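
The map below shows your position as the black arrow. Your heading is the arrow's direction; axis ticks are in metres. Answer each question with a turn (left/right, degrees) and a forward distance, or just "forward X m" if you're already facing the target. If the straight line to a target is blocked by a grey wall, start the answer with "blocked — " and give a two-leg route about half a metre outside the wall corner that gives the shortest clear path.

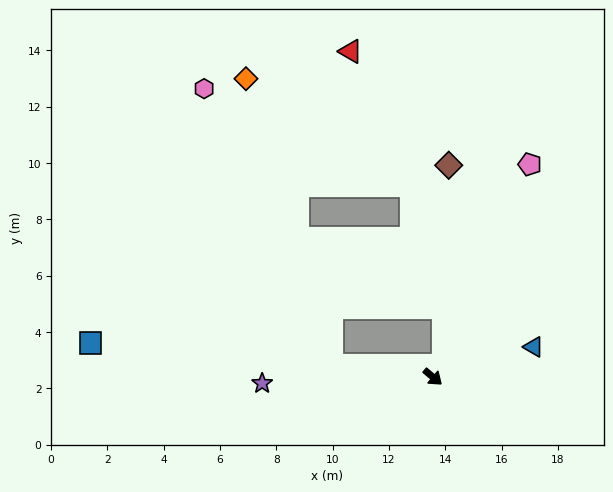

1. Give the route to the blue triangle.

turn left 57°, forward 3.7 m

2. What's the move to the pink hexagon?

blocked — turn right 146°, forward 3.6 m, then turn right 59°, forward 10.8 m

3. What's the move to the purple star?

turn right 138°, forward 6.1 m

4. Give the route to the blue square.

turn right 146°, forward 12.2 m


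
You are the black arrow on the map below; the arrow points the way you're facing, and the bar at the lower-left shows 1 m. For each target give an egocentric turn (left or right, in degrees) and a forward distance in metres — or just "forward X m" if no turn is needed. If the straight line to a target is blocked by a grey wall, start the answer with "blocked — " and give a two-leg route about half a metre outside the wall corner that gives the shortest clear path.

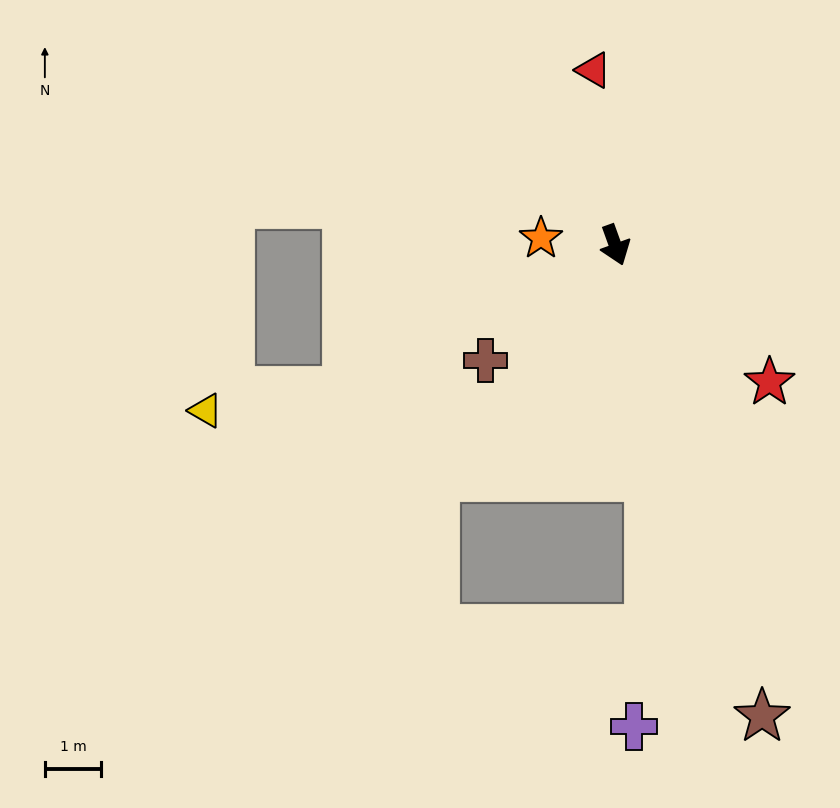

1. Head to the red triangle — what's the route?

turn left 167°, forward 3.1 m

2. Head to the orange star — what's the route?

turn right 115°, forward 1.3 m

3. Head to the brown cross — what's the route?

turn right 68°, forward 3.1 m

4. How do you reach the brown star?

turn right 3°, forward 8.8 m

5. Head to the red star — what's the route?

turn left 29°, forward 3.7 m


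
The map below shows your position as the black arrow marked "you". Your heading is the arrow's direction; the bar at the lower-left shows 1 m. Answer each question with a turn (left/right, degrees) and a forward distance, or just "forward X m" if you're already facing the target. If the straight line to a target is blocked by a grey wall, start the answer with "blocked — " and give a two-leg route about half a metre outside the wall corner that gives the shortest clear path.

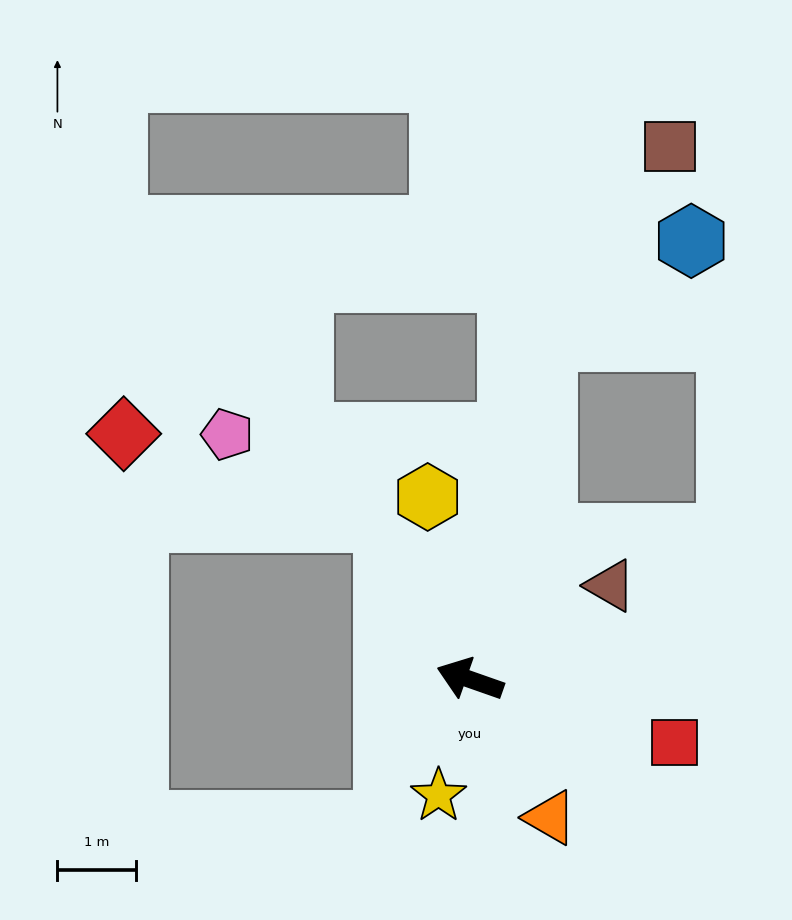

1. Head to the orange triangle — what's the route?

turn left 139°, forward 2.0 m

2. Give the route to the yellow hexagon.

turn right 58°, forward 2.4 m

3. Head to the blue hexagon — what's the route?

blocked — turn right 83°, forward 4.5 m, then turn right 44°, forward 2.3 m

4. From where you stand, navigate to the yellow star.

turn left 94°, forward 1.5 m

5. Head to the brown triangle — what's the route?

turn right 127°, forward 2.2 m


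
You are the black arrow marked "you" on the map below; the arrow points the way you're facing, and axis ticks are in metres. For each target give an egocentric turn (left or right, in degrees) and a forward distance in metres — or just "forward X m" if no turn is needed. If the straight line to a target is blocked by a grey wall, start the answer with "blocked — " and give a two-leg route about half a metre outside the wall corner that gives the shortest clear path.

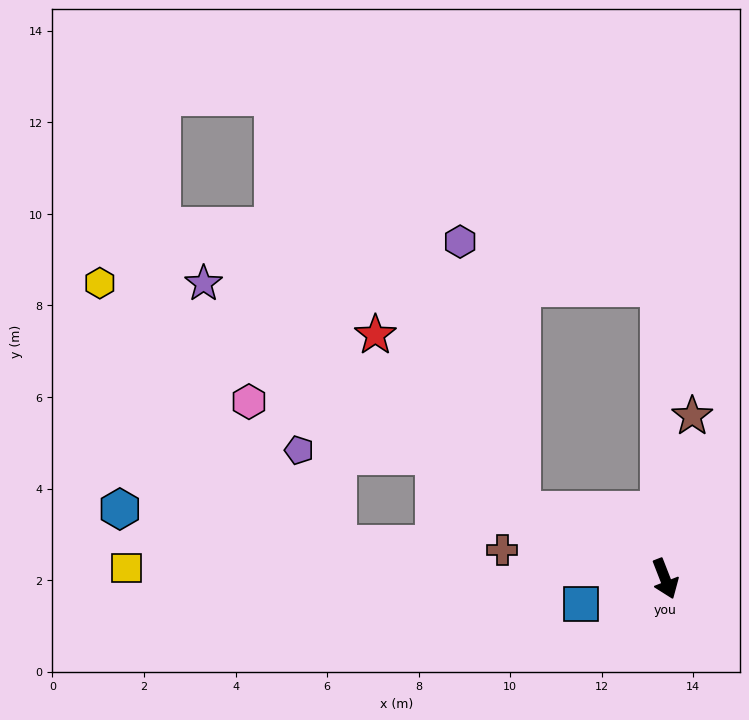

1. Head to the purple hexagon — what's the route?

blocked — turn right 137°, forward 3.5 m, then turn right 51°, forward 6.0 m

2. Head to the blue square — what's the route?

turn right 94°, forward 1.9 m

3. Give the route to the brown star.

turn left 149°, forward 3.6 m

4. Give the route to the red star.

blocked — turn right 137°, forward 3.5 m, then turn right 25°, forward 5.0 m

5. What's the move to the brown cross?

turn right 121°, forward 3.6 m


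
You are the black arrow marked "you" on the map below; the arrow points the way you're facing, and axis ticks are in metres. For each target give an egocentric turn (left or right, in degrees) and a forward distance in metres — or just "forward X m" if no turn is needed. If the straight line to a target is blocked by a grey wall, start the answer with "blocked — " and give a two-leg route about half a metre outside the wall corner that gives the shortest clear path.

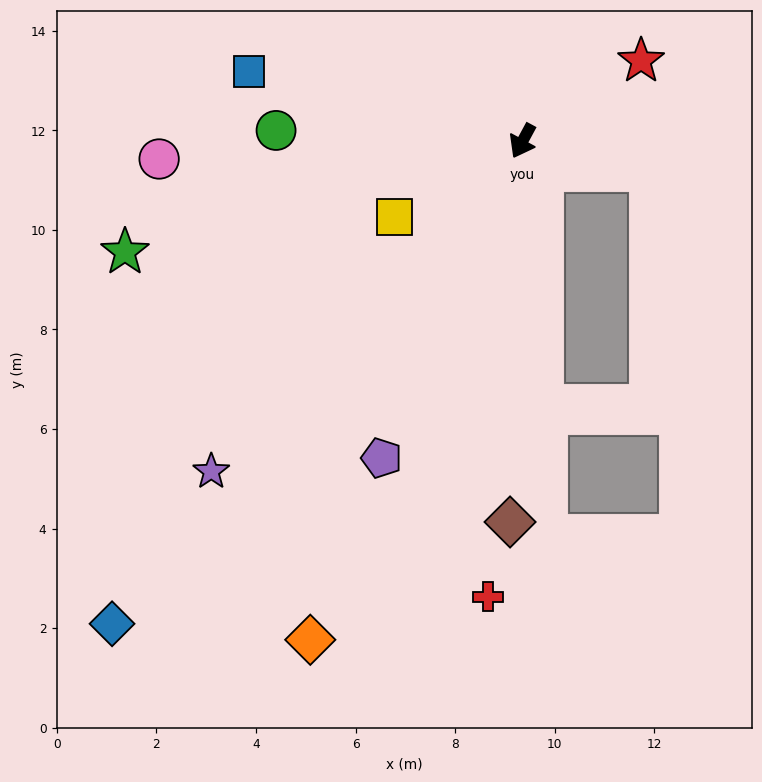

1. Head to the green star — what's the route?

turn right 46°, forward 8.3 m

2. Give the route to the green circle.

turn right 64°, forward 5.0 m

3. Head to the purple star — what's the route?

turn right 15°, forward 9.1 m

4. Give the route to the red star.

turn left 152°, forward 2.9 m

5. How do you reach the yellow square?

turn right 31°, forward 3.0 m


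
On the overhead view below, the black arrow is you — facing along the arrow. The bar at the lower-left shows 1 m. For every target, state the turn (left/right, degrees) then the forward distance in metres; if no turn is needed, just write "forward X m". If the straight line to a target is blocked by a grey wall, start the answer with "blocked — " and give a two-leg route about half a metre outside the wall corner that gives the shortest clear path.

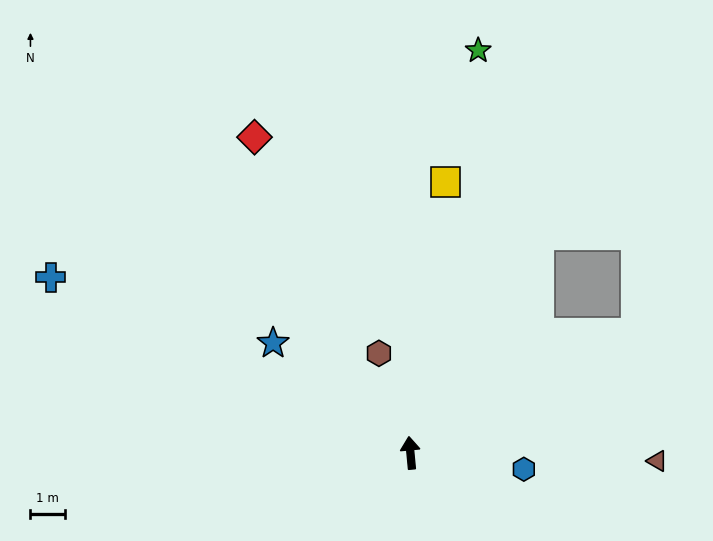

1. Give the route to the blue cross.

turn left 59°, forward 11.5 m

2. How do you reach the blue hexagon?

turn right 104°, forward 3.3 m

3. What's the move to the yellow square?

turn right 13°, forward 7.8 m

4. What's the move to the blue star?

turn left 46°, forward 5.0 m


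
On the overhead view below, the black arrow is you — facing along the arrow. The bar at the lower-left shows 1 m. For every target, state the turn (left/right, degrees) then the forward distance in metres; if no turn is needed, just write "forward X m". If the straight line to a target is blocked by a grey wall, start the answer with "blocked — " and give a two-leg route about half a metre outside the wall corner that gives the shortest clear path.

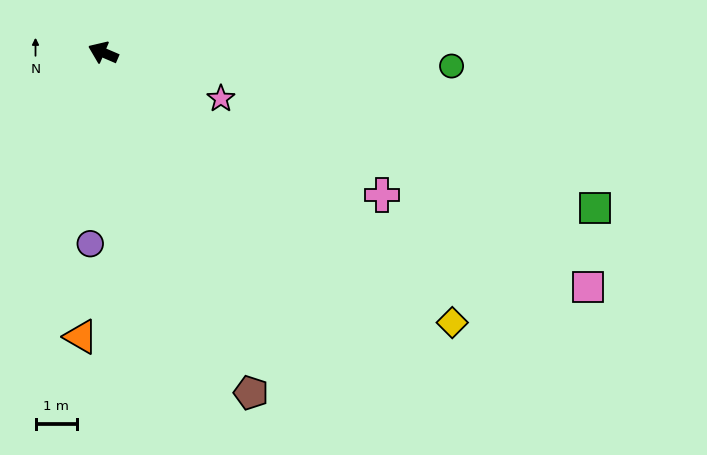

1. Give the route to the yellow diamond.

turn left 166°, forward 10.7 m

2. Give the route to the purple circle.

turn left 109°, forward 4.6 m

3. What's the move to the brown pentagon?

turn left 137°, forward 9.0 m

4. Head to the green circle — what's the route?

turn right 159°, forward 8.5 m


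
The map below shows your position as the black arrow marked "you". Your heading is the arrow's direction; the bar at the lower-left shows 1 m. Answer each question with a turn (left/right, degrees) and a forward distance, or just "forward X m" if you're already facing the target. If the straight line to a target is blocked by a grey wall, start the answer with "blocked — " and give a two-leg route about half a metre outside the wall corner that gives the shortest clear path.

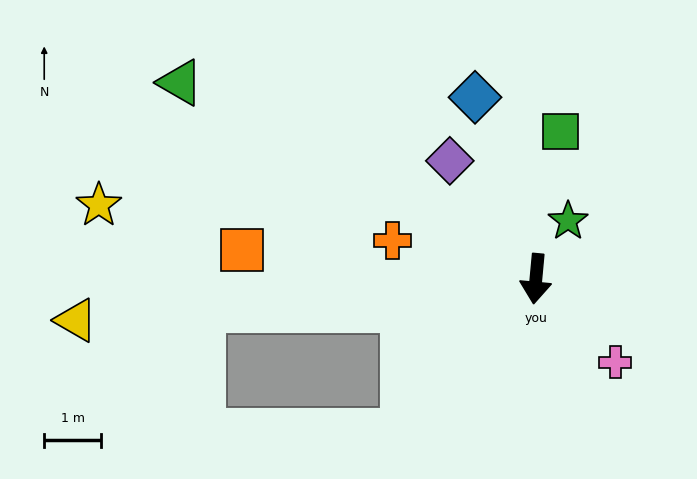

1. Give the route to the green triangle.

turn right 114°, forward 7.1 m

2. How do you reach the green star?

turn left 156°, forward 1.2 m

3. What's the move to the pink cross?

turn left 49°, forward 2.0 m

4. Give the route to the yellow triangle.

turn right 80°, forward 8.1 m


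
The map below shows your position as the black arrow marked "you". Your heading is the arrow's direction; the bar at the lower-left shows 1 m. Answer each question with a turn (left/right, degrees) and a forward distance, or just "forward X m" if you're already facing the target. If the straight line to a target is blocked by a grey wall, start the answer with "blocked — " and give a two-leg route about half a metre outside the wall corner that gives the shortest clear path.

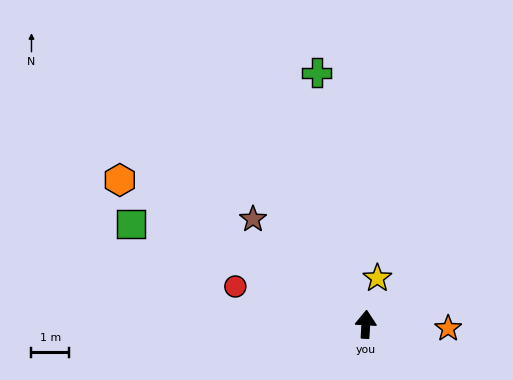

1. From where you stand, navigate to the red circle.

turn left 77°, forward 3.6 m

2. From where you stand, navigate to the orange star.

turn right 90°, forward 2.2 m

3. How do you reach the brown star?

turn left 50°, forward 4.1 m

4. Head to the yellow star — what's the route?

turn right 11°, forward 1.3 m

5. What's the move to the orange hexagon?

turn left 63°, forward 7.6 m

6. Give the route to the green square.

turn left 70°, forward 6.8 m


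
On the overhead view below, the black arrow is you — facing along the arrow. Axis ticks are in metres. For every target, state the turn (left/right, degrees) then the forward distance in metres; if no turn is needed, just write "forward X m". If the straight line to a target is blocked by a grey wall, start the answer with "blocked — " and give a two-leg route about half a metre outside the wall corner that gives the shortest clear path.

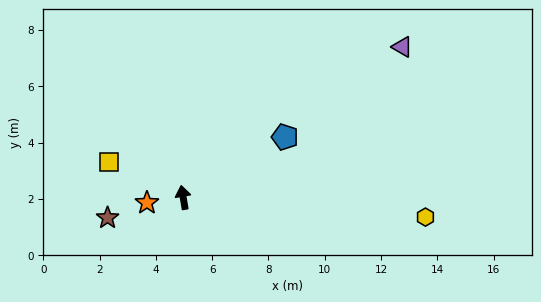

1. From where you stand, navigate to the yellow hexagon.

turn right 104°, forward 8.6 m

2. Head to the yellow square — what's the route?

turn left 55°, forward 2.9 m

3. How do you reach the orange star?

turn left 89°, forward 1.3 m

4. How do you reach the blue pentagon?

turn right 69°, forward 4.2 m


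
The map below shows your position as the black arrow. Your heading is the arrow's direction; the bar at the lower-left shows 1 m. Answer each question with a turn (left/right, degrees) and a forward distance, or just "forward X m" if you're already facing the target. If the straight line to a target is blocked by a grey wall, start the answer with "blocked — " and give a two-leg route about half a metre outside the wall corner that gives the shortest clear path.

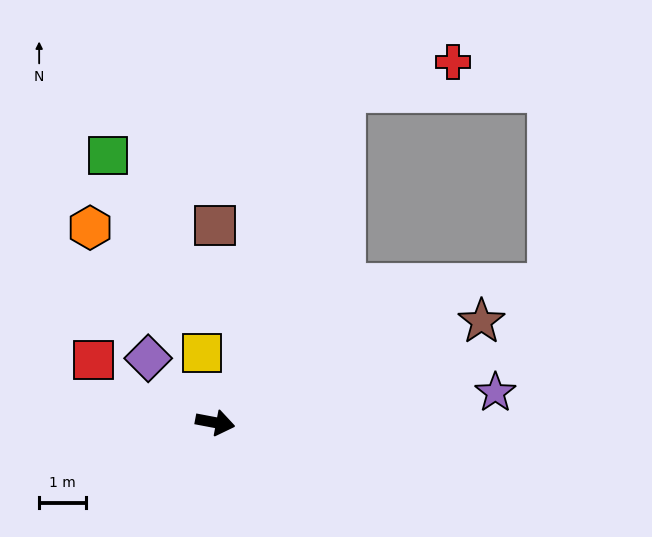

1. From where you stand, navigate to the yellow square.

turn left 111°, forward 1.5 m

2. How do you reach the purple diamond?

turn left 147°, forward 2.0 m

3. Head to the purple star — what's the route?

turn left 17°, forward 6.0 m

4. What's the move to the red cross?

blocked — turn left 79°, forward 7.6 m, then turn right 52°, forward 2.4 m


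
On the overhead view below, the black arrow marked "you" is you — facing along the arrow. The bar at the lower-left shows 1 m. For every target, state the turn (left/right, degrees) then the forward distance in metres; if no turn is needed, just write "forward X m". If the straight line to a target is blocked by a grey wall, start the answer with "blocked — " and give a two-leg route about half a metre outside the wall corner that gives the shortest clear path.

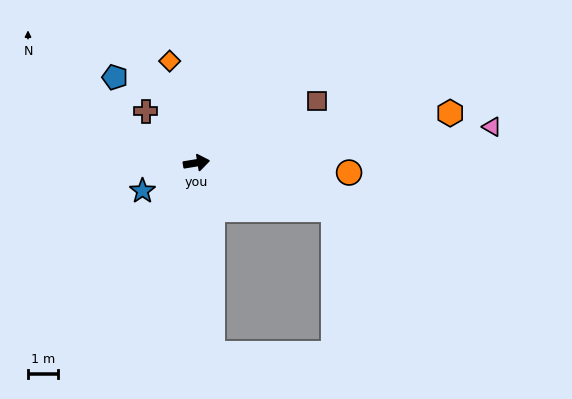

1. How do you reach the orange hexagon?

forward 8.7 m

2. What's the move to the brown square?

turn left 18°, forward 4.6 m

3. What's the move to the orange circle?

turn right 13°, forward 5.1 m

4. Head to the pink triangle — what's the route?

turn right 2°, forward 10.0 m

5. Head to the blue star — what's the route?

turn right 162°, forward 2.0 m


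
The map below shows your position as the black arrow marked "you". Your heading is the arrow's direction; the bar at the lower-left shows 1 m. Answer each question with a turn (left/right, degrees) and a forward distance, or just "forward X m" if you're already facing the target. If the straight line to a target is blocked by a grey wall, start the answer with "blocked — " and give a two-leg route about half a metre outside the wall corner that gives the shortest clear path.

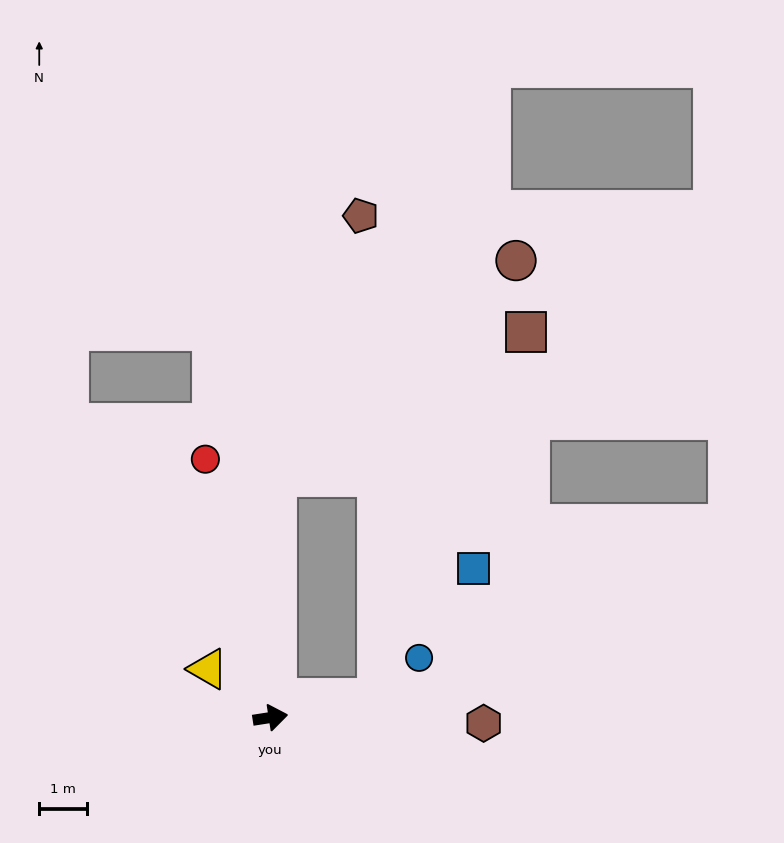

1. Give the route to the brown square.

blocked — forward 2.3 m, then turn left 59°, forward 8.3 m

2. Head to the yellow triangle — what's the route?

turn left 133°, forward 1.7 m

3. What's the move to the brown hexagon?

turn right 10°, forward 4.5 m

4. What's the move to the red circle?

turn left 95°, forward 5.6 m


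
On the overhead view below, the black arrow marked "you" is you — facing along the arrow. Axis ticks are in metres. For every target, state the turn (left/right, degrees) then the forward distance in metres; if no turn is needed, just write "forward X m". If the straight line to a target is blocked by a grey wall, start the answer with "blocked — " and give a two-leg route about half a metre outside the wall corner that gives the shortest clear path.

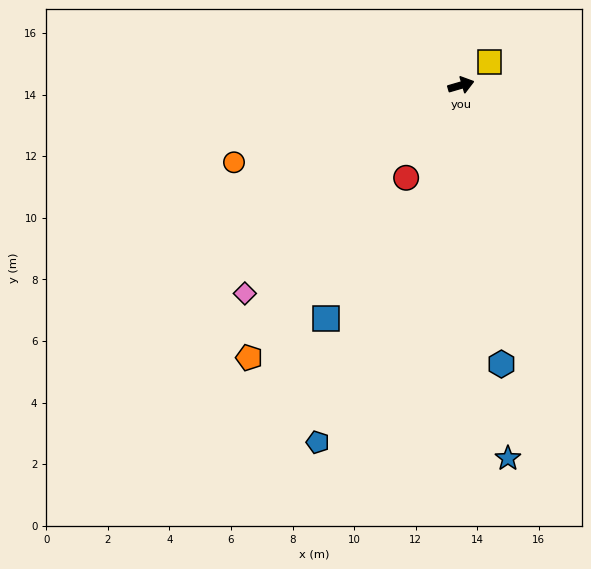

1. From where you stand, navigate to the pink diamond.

turn right 152°, forward 9.7 m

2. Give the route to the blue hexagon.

turn right 98°, forward 9.2 m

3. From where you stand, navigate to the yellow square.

turn left 23°, forward 1.2 m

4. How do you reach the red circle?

turn right 137°, forward 3.5 m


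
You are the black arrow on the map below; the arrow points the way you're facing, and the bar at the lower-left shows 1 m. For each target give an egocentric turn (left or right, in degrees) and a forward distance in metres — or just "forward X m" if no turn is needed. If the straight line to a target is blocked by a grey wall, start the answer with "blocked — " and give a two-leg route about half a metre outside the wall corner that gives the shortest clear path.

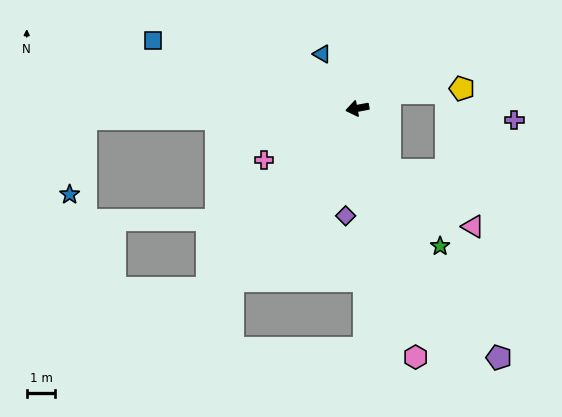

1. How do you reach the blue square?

turn right 29°, forward 7.5 m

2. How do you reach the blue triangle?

turn right 68°, forward 2.3 m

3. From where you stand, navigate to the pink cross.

turn left 18°, forward 3.7 m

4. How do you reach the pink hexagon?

turn left 93°, forward 8.9 m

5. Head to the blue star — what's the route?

blocked — turn right 9°, forward 9.5 m, then turn left 77°, forward 2.7 m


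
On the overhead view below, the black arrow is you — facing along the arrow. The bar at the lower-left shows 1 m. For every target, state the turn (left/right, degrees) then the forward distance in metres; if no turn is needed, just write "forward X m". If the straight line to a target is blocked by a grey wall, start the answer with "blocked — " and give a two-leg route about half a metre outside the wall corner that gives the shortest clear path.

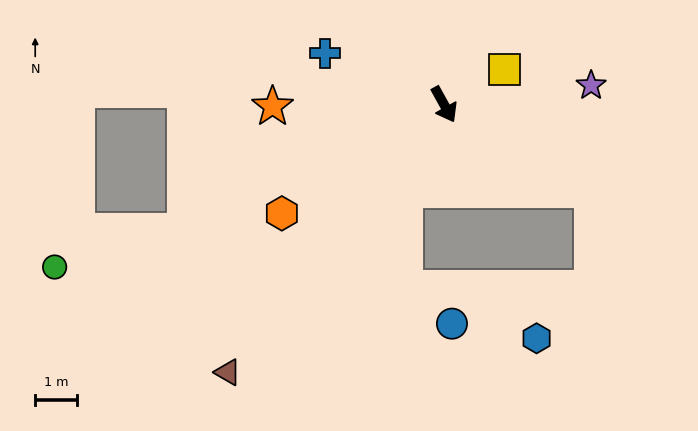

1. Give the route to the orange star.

turn right 118°, forward 4.1 m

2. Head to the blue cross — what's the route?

turn right 142°, forward 3.1 m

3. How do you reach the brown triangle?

turn right 68°, forward 8.3 m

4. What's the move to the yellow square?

turn left 91°, forward 1.7 m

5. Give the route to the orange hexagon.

turn right 85°, forward 4.7 m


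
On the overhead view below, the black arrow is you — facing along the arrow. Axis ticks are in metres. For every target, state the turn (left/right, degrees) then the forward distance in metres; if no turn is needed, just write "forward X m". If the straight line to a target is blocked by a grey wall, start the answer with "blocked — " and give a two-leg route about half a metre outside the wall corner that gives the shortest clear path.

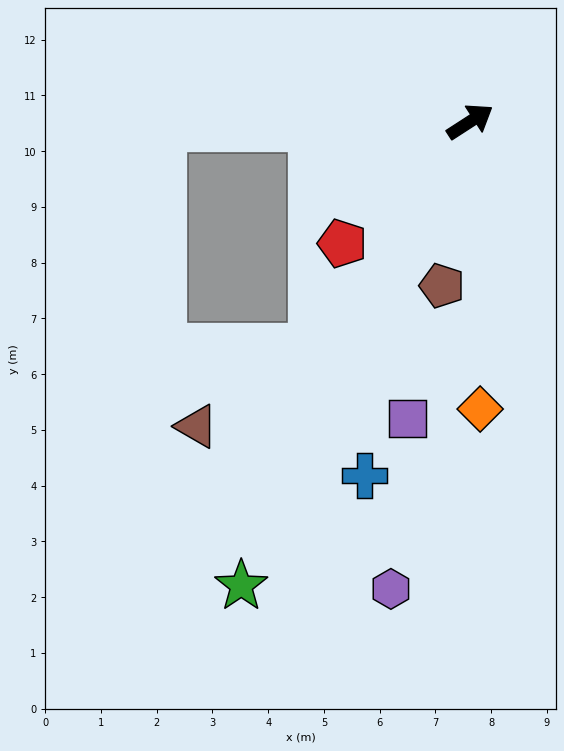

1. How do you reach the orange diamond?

turn right 121°, forward 5.2 m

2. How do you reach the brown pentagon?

turn right 133°, forward 3.0 m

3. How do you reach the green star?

turn right 149°, forward 9.3 m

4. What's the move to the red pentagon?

turn right 169°, forward 3.2 m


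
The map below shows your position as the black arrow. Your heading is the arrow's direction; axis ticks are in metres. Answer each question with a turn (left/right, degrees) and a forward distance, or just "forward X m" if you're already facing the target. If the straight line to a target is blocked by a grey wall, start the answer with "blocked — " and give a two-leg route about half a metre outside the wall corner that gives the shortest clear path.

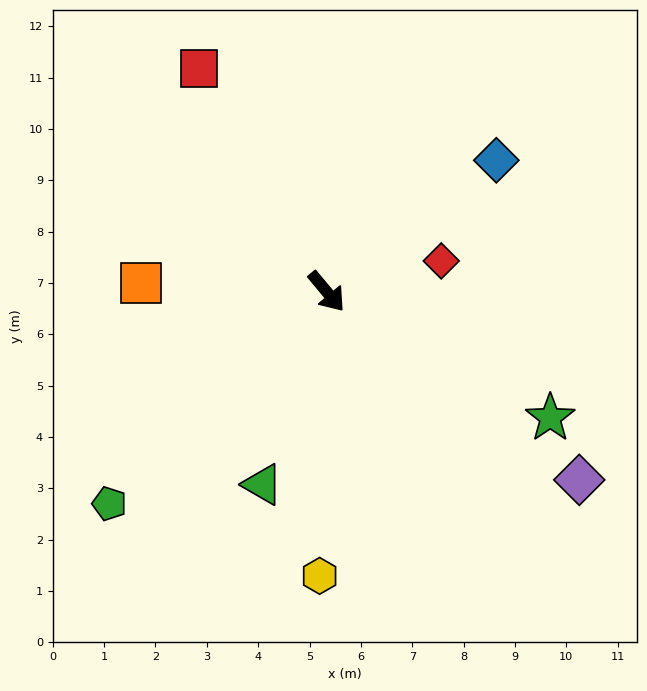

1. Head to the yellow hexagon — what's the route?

turn right 41°, forward 5.5 m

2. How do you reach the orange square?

turn right 132°, forward 3.6 m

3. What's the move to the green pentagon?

turn right 86°, forward 5.9 m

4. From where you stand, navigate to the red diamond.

turn left 65°, forward 2.3 m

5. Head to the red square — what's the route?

turn left 170°, forward 5.0 m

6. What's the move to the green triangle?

turn right 58°, forward 4.0 m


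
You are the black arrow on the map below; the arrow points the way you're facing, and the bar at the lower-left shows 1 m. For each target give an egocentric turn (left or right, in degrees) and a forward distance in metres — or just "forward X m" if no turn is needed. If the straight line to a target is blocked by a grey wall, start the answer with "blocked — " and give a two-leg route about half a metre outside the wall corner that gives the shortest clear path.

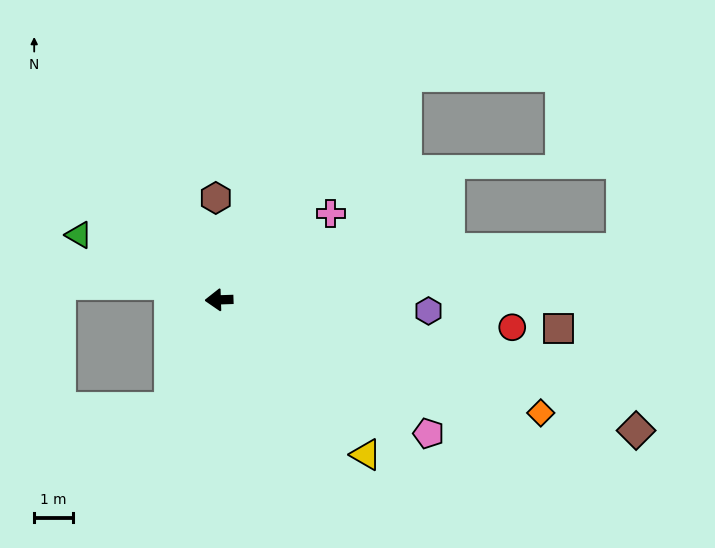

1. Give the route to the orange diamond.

turn left 159°, forward 8.8 m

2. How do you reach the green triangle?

turn right 27°, forward 4.0 m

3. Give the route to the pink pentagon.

turn left 146°, forward 6.4 m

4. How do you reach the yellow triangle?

turn left 132°, forward 5.5 m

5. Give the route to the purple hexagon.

turn left 175°, forward 5.4 m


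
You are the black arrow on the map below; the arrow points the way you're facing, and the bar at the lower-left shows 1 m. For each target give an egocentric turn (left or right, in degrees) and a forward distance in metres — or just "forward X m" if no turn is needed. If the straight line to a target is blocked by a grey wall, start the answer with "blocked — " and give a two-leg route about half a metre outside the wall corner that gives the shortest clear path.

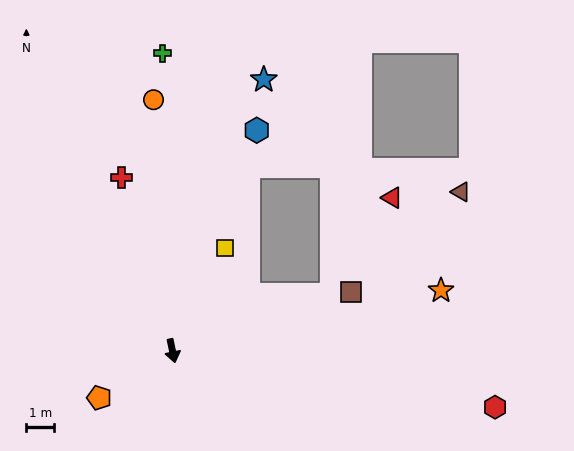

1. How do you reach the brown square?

turn left 96°, forward 6.7 m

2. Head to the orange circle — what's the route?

turn left 172°, forward 9.0 m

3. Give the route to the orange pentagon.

turn right 69°, forward 3.1 m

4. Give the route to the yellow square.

turn left 141°, forward 4.1 m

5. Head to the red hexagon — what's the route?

turn left 68°, forward 11.7 m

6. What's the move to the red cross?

turn right 175°, forward 6.5 m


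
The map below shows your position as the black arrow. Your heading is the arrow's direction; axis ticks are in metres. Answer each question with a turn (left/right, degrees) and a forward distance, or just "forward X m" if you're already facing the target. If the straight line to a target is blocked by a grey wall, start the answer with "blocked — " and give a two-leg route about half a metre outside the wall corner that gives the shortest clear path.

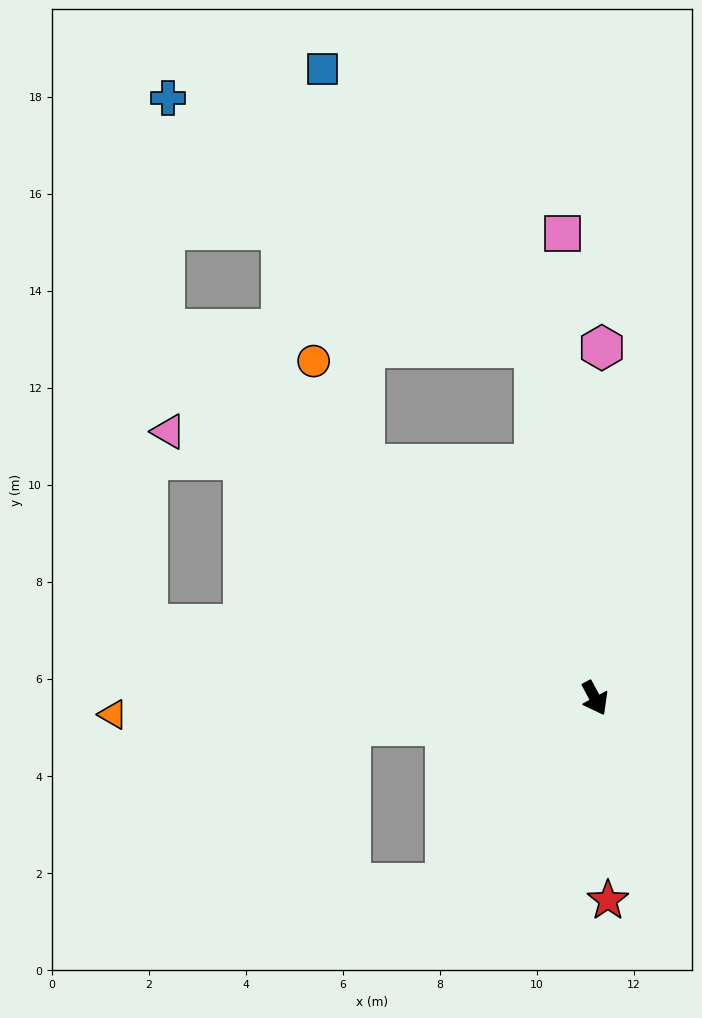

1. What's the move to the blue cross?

blocked — turn left 161°, forward 7.3 m, then turn left 47°, forward 9.1 m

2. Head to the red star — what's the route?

turn right 25°, forward 4.2 m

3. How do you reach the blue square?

blocked — turn left 161°, forward 7.3 m, then turn left 28°, forward 7.2 m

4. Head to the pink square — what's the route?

turn left 156°, forward 9.6 m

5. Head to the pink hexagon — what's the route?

turn left 151°, forward 7.2 m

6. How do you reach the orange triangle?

turn right 116°, forward 9.9 m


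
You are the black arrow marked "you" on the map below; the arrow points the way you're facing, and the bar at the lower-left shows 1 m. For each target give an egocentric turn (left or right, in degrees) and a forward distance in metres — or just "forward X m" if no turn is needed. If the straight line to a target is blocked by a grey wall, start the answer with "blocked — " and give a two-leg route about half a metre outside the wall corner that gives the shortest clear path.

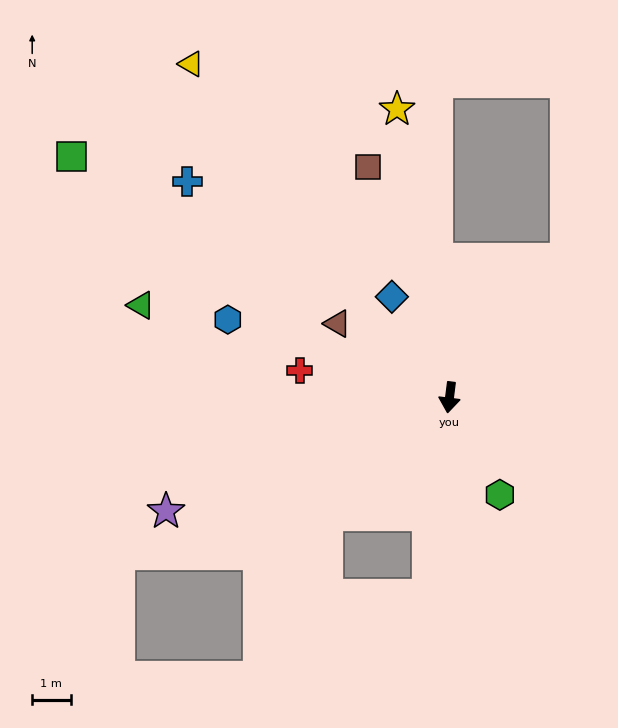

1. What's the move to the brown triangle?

turn right 116°, forward 3.5 m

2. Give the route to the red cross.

turn right 93°, forward 4.0 m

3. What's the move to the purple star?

turn right 61°, forward 7.9 m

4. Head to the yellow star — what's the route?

turn right 162°, forward 7.6 m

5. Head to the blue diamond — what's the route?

turn right 143°, forward 3.0 m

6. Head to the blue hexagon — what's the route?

turn right 102°, forward 6.1 m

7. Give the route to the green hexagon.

turn left 35°, forward 2.9 m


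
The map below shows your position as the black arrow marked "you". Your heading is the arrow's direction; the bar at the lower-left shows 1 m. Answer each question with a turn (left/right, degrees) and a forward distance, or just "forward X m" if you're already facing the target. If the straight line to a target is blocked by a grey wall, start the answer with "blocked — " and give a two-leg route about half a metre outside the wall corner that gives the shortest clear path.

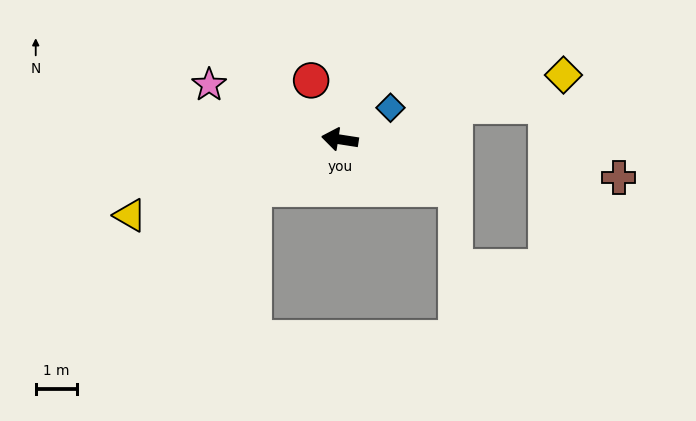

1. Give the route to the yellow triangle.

turn left 29°, forward 5.4 m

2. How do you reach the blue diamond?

turn right 139°, forward 1.4 m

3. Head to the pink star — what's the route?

turn right 14°, forward 3.4 m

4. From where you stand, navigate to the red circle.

turn right 55°, forward 1.6 m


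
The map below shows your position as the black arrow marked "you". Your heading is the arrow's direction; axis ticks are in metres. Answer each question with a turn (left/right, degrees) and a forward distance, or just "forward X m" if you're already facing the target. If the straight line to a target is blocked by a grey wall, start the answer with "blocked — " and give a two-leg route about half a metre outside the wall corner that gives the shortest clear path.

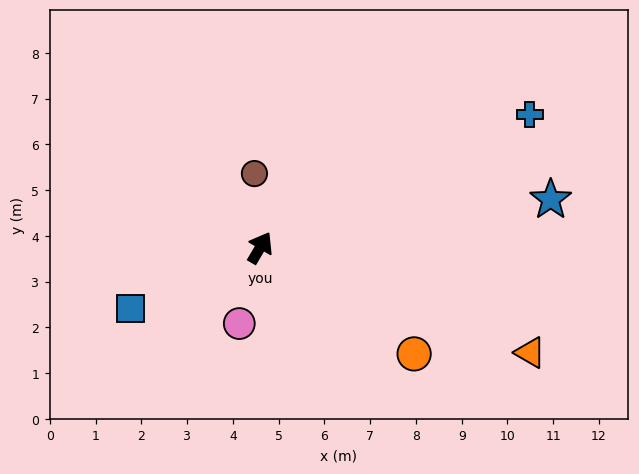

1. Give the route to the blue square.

turn left 146°, forward 3.1 m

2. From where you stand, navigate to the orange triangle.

turn right 81°, forward 6.3 m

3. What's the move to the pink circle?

turn right 165°, forward 1.7 m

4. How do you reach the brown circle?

turn left 35°, forward 1.6 m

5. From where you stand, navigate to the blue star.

turn right 50°, forward 6.4 m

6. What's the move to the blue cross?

turn right 33°, forward 6.6 m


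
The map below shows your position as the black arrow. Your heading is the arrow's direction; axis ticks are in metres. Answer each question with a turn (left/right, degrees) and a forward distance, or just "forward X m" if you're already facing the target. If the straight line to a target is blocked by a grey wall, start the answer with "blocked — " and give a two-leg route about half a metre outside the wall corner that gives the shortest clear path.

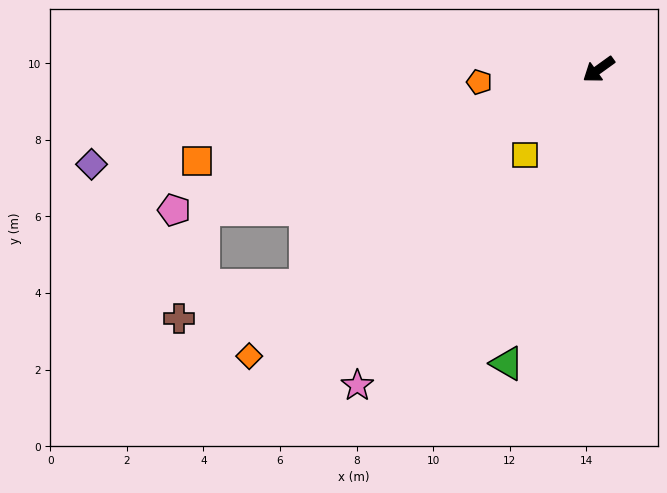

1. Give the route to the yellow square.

turn left 14°, forward 3.0 m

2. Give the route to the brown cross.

blocked — forward 9.5 m, then turn right 21°, forward 3.4 m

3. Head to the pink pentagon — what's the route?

turn right 17°, forward 11.7 m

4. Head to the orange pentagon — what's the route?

turn right 30°, forward 3.1 m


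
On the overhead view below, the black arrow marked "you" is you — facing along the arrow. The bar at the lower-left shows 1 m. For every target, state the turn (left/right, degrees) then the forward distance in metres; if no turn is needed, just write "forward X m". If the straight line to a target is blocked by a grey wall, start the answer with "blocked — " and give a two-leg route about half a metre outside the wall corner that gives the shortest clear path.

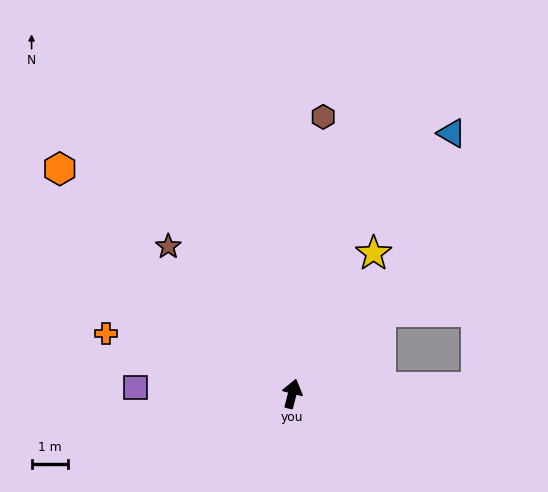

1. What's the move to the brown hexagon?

turn left 8°, forward 7.7 m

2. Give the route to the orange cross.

turn left 86°, forward 5.4 m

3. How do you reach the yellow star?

turn right 16°, forward 4.5 m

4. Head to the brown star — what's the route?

turn left 54°, forward 5.3 m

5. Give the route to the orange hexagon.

turn left 60°, forward 8.9 m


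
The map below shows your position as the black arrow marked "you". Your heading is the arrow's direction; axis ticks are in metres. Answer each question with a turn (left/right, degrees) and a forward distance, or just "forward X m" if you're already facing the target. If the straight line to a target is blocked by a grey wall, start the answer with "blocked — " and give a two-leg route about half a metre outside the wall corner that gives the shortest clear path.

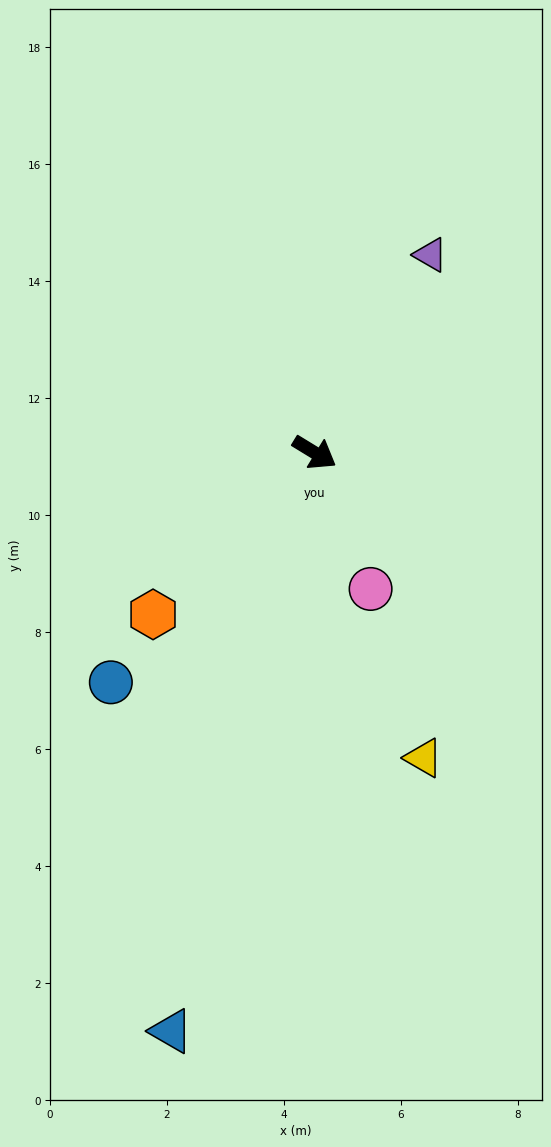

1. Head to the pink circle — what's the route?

turn right 36°, forward 2.5 m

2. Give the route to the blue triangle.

turn right 72°, forward 10.2 m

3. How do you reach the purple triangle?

turn left 91°, forward 3.9 m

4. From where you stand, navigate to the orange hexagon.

turn right 104°, forward 3.9 m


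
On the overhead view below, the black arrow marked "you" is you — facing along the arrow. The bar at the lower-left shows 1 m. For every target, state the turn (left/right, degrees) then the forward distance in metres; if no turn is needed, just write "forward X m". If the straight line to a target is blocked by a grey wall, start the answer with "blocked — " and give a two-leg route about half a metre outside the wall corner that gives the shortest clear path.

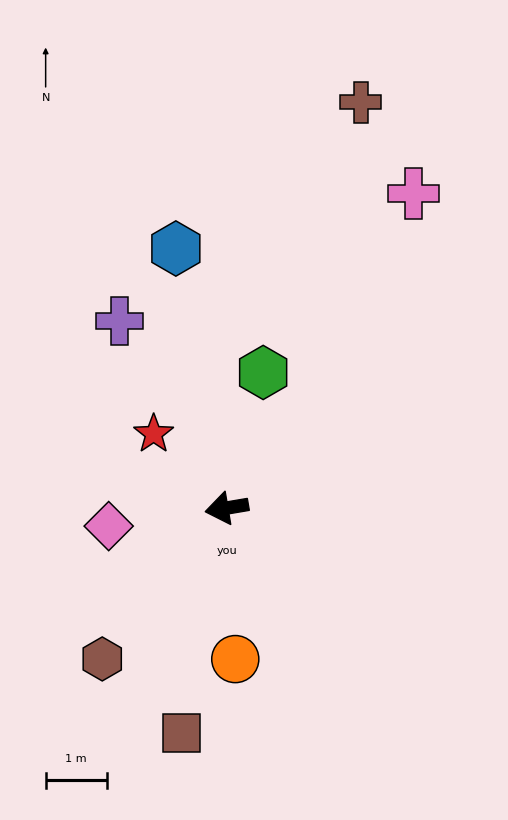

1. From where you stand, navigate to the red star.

turn right 55°, forward 1.7 m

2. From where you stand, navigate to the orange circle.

turn left 84°, forward 2.5 m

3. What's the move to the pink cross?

turn right 130°, forward 6.0 m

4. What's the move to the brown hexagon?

turn left 41°, forward 3.2 m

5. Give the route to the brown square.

turn left 69°, forward 3.8 m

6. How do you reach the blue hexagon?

turn right 89°, forward 4.3 m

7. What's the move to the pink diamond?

forward 2.0 m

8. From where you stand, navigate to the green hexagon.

turn right 115°, forward 2.3 m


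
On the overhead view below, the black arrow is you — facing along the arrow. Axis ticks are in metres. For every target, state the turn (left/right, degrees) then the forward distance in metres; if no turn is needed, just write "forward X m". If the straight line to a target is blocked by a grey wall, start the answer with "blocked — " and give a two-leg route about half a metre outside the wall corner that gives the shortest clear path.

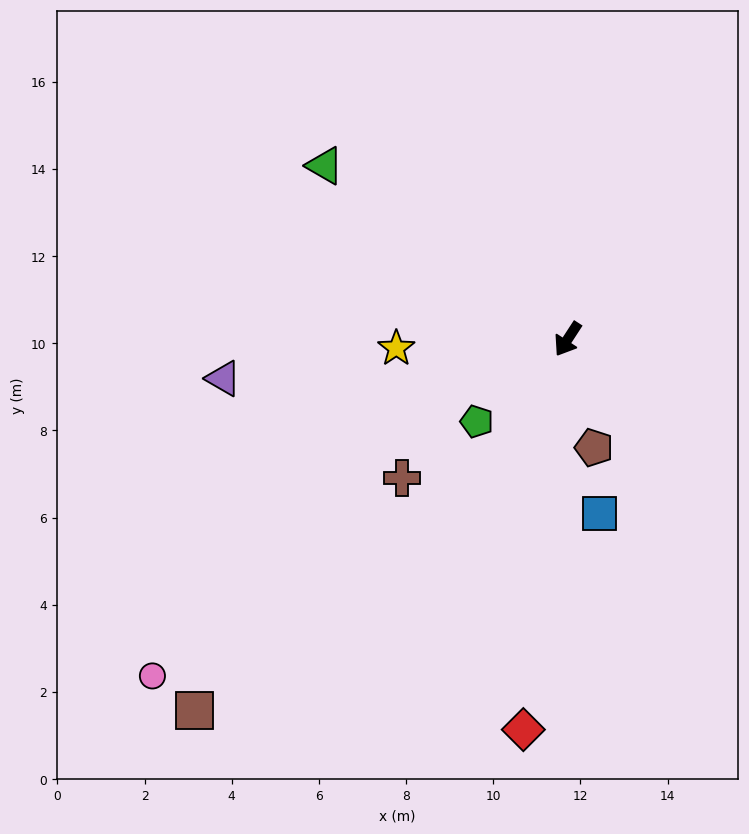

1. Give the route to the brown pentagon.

turn left 47°, forward 2.6 m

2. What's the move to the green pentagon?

turn right 15°, forward 2.8 m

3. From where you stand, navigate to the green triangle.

turn right 92°, forward 6.8 m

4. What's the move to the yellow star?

turn right 54°, forward 3.9 m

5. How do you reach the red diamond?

turn left 27°, forward 9.0 m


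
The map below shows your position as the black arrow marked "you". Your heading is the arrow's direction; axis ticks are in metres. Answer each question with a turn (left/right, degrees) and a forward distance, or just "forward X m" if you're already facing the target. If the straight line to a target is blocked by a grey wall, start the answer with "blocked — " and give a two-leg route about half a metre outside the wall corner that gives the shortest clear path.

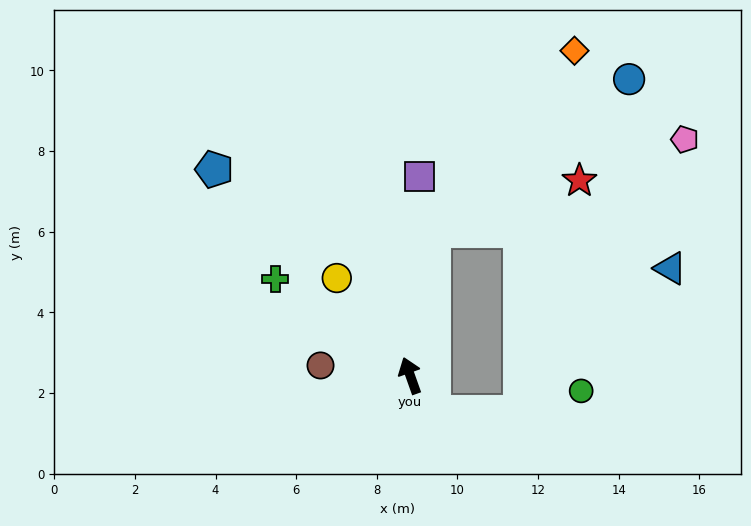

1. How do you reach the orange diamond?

blocked — turn right 29°, forward 3.6 m, then turn right 29°, forward 5.7 m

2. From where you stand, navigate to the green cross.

turn left 35°, forward 4.1 m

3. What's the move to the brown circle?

turn left 64°, forward 2.2 m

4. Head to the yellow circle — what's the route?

turn left 17°, forward 3.0 m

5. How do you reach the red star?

blocked — turn right 29°, forward 3.6 m, then turn right 61°, forward 3.8 m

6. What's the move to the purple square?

turn right 22°, forward 4.9 m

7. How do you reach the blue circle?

blocked — turn right 29°, forward 3.6 m, then turn right 43°, forward 6.1 m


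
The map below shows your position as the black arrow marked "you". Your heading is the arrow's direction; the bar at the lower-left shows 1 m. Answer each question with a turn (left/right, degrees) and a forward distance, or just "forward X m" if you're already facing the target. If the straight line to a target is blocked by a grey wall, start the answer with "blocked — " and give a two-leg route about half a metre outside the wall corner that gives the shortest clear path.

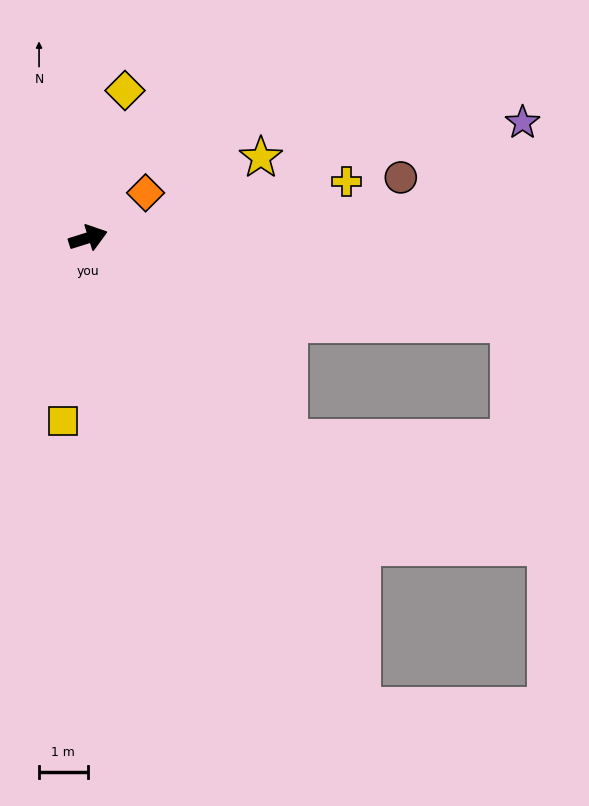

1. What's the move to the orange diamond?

turn left 21°, forward 1.5 m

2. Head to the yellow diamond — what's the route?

turn left 59°, forward 3.1 m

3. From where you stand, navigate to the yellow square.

turn right 115°, forward 3.8 m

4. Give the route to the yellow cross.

turn right 5°, forward 5.5 m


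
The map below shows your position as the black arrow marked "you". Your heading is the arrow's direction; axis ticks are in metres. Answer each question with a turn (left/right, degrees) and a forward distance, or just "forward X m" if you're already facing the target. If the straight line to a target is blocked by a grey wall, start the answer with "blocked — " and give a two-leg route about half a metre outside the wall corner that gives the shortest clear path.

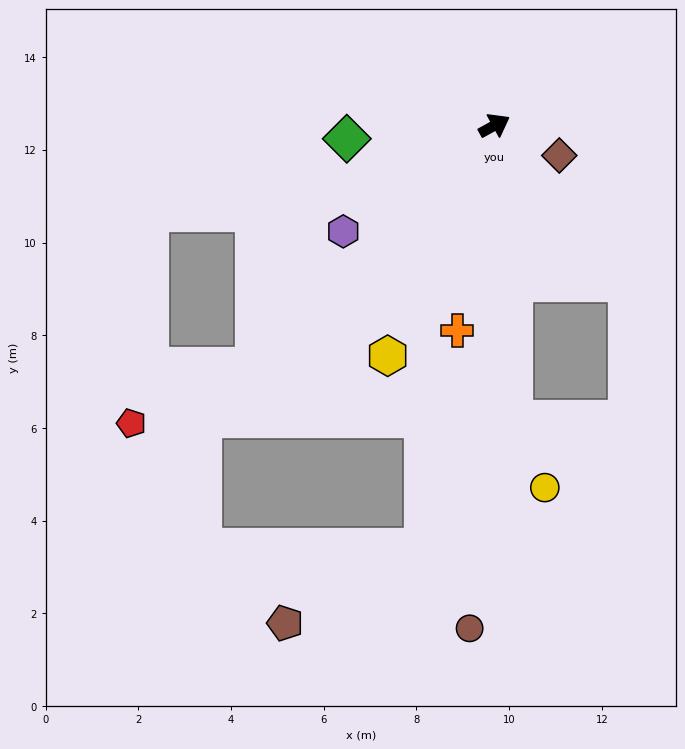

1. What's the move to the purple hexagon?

turn right 174°, forward 4.0 m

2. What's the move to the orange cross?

turn right 129°, forward 4.5 m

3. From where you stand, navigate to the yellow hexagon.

turn right 144°, forward 5.5 m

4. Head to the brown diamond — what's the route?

turn right 54°, forward 1.5 m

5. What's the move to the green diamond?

turn left 156°, forward 3.2 m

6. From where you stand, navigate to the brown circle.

turn right 122°, forward 10.9 m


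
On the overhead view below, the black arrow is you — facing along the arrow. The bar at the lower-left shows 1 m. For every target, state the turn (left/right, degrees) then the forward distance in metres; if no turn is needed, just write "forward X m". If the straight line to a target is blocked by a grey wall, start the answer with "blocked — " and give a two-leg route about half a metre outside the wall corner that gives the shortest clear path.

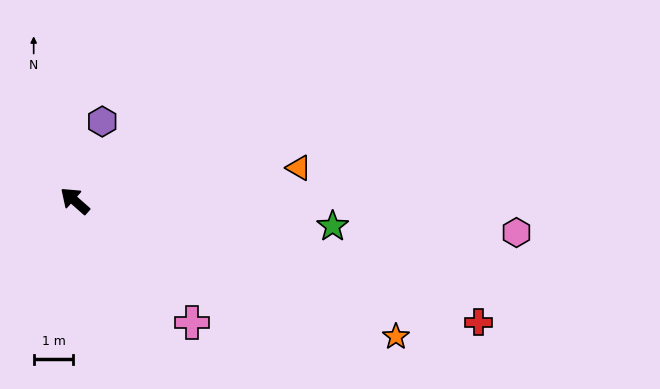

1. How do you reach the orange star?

turn right 162°, forward 8.8 m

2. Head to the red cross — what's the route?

turn right 155°, forward 10.7 m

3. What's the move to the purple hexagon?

turn right 68°, forward 2.1 m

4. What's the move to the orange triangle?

turn right 130°, forward 5.7 m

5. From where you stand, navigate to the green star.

turn right 144°, forward 6.6 m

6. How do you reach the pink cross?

turn left 175°, forward 4.3 m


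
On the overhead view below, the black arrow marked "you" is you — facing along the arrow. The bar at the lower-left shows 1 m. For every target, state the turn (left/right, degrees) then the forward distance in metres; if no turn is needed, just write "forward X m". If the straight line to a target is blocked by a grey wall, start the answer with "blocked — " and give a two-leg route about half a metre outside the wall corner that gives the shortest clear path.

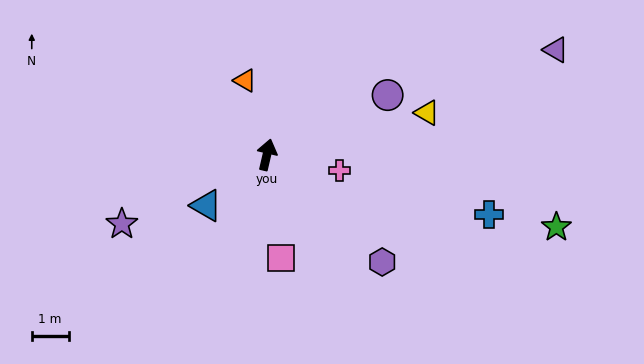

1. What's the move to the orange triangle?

turn left 30°, forward 2.1 m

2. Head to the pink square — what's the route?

turn right 159°, forward 2.8 m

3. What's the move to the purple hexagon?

turn right 120°, forward 4.3 m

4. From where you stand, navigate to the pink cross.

turn right 89°, forward 2.0 m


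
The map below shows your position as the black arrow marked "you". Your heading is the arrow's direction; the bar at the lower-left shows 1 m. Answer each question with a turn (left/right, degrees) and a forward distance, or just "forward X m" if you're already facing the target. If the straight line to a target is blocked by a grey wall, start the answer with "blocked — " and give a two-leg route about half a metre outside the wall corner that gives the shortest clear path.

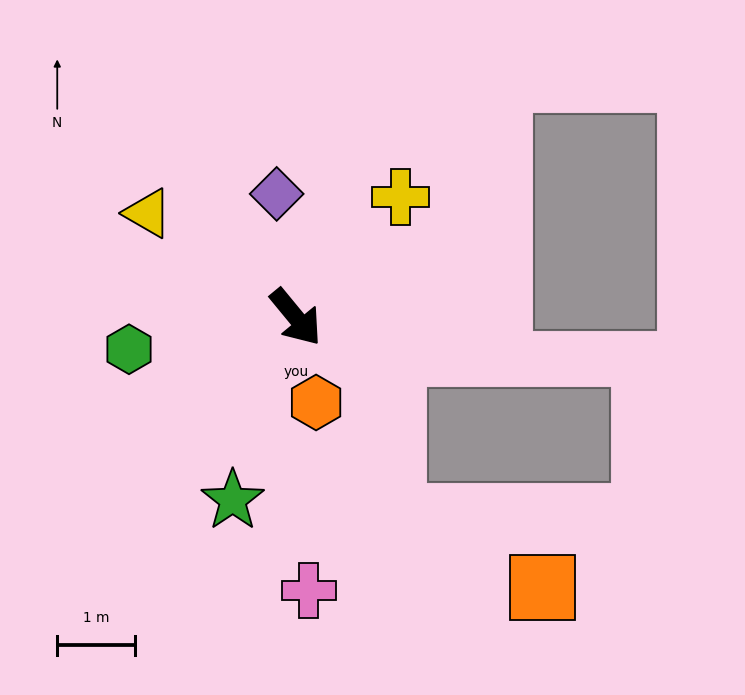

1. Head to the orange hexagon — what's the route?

turn right 26°, forward 1.1 m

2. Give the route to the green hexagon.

turn right 119°, forward 2.2 m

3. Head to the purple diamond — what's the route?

turn left 149°, forward 1.6 m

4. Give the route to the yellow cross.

turn left 99°, forward 2.1 m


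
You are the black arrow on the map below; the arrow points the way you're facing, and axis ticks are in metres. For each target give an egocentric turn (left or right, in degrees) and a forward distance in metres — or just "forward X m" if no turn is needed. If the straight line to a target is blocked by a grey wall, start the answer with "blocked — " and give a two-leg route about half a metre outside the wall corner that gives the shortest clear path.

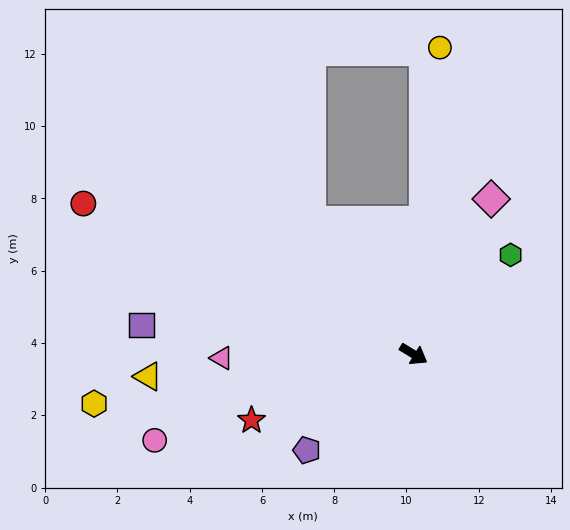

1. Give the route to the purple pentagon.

turn right 107°, forward 4.0 m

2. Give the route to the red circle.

turn right 173°, forward 10.0 m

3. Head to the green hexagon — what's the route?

turn left 77°, forward 3.8 m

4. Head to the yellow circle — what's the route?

turn left 116°, forward 8.5 m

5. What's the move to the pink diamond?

turn left 95°, forward 4.8 m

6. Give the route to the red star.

turn right 127°, forward 4.8 m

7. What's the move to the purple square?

turn right 155°, forward 7.6 m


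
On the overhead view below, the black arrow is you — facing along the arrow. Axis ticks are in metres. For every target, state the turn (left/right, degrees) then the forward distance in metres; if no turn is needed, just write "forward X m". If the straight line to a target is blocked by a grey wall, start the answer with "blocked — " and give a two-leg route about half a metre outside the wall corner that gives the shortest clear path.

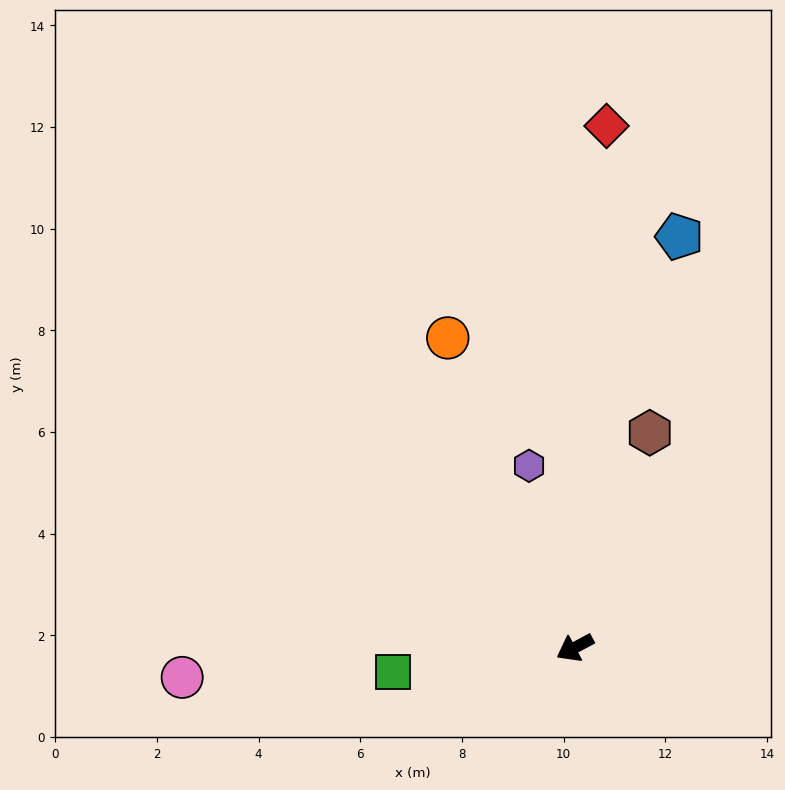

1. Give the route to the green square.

turn right 21°, forward 3.6 m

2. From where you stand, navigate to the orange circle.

turn right 96°, forward 6.6 m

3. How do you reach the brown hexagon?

turn right 137°, forward 4.5 m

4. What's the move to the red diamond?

turn right 122°, forward 10.3 m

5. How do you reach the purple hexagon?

turn right 104°, forward 3.7 m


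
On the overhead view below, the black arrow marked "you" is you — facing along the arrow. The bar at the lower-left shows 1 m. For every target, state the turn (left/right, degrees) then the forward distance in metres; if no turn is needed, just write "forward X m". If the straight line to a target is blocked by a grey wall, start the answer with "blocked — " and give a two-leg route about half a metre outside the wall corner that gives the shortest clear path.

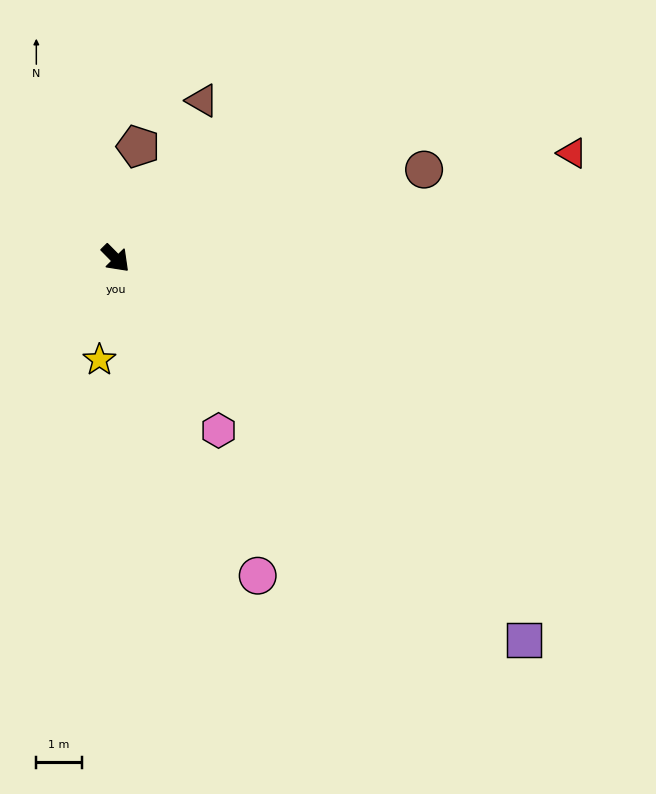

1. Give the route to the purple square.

turn left 2°, forward 12.2 m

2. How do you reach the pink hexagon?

turn right 14°, forward 4.4 m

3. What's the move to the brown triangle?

turn left 107°, forward 3.9 m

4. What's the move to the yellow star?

turn right 54°, forward 2.3 m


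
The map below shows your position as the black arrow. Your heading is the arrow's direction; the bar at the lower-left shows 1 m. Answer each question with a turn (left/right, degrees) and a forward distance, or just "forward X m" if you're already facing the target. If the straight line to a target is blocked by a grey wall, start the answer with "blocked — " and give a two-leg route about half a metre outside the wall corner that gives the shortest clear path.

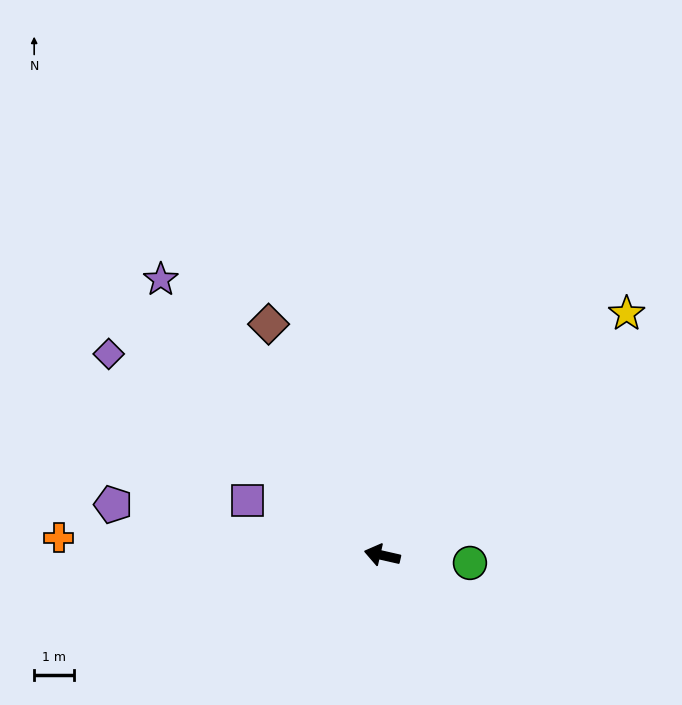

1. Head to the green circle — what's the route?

turn right 172°, forward 2.2 m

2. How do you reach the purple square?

turn right 9°, forward 3.6 m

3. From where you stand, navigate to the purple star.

turn right 38°, forward 8.8 m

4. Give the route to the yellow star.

turn right 122°, forward 8.5 m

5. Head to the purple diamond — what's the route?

turn right 24°, forward 8.4 m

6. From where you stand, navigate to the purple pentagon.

turn left 2°, forward 6.8 m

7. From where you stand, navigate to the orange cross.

turn left 10°, forward 8.0 m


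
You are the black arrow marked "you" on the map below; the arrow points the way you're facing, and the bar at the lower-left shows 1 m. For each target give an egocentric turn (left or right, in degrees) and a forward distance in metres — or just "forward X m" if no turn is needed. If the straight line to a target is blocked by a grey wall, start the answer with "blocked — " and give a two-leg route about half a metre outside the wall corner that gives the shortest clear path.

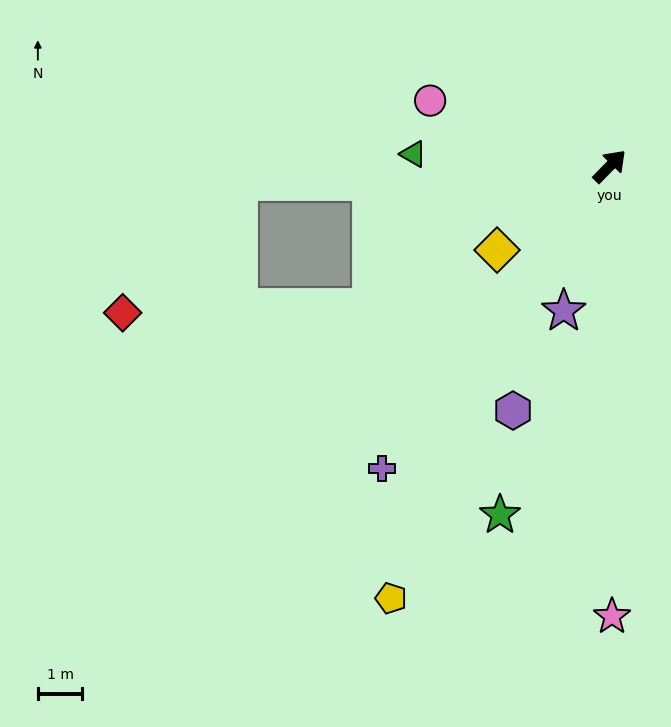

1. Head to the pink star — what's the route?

turn right 135°, forward 10.1 m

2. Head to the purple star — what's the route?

turn right 153°, forward 3.4 m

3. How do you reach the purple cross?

turn right 173°, forward 8.5 m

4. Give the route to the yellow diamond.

turn left 171°, forward 3.2 m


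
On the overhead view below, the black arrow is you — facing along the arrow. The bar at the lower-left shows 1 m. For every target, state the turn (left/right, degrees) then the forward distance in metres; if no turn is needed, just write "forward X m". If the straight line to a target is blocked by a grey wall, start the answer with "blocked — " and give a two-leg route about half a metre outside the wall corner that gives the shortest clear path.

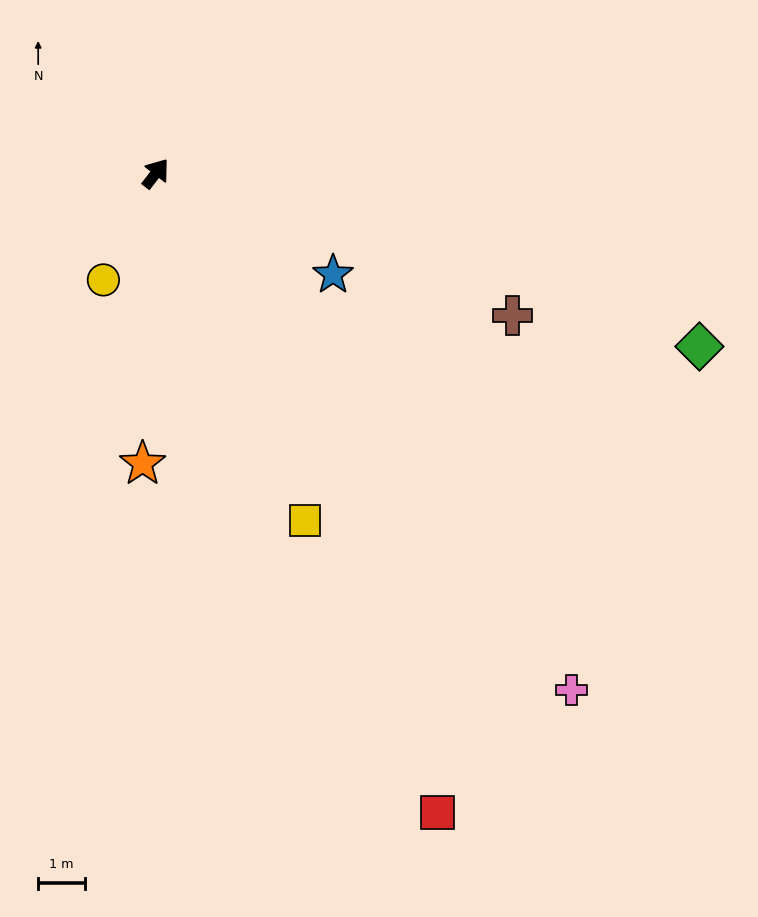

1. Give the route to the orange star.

turn right 145°, forward 6.2 m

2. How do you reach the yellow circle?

turn right 168°, forward 2.5 m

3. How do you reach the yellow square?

turn right 119°, forward 8.1 m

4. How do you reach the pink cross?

turn right 103°, forward 14.2 m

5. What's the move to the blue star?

turn right 82°, forward 4.4 m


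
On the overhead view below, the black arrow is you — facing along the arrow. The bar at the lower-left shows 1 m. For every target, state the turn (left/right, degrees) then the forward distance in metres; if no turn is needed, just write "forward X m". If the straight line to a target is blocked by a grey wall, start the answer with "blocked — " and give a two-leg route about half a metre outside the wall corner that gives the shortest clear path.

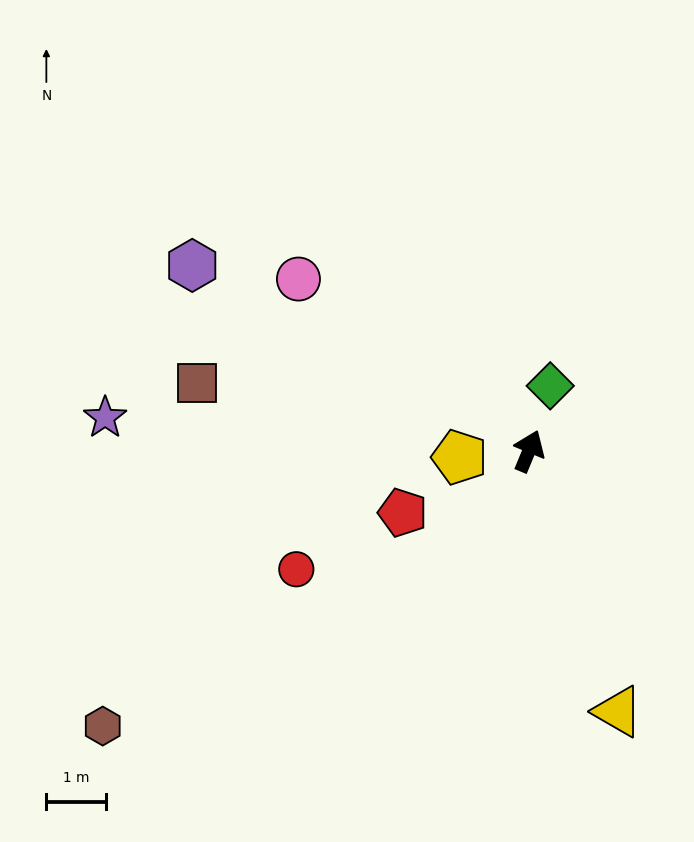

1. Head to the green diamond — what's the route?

turn left 4°, forward 1.2 m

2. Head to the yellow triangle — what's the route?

turn right 139°, forward 4.7 m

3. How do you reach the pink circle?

turn left 76°, forward 4.9 m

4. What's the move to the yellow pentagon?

turn left 118°, forward 1.2 m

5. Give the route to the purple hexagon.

turn left 84°, forward 6.5 m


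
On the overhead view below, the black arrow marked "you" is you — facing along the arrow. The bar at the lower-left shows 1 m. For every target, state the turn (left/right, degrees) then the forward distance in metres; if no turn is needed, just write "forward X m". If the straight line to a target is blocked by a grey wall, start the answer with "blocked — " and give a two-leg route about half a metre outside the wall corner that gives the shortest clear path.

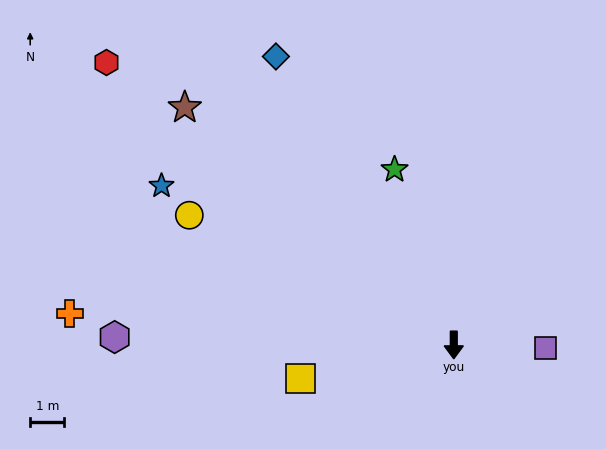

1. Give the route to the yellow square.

turn right 78°, forward 4.6 m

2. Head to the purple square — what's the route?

turn left 88°, forward 2.7 m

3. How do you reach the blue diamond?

turn right 148°, forward 9.9 m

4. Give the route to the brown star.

turn right 131°, forward 10.5 m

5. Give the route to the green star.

turn right 161°, forward 5.4 m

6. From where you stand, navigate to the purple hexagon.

turn right 91°, forward 9.9 m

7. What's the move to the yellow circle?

turn right 116°, forward 8.6 m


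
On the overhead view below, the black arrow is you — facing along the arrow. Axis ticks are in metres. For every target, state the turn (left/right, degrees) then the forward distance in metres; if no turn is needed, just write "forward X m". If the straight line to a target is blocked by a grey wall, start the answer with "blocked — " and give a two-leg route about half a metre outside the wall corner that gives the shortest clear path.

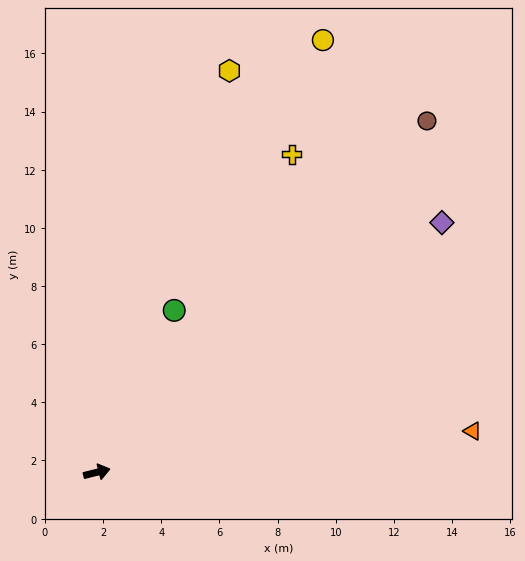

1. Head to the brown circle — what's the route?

turn left 33°, forward 16.6 m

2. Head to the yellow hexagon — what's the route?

turn left 58°, forward 14.5 m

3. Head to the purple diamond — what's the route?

turn left 22°, forward 14.6 m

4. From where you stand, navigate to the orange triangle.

turn right 8°, forward 13.0 m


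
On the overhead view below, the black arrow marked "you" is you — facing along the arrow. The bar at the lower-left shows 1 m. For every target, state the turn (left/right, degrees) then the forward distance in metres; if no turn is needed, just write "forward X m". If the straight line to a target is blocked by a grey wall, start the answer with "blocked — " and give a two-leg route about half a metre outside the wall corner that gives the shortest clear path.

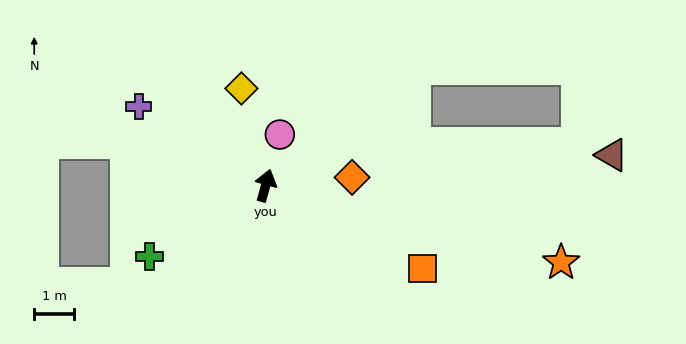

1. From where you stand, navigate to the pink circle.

forward 1.3 m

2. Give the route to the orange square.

turn right 103°, forward 4.4 m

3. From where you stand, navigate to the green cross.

turn left 137°, forward 3.4 m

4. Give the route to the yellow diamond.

turn left 29°, forward 2.5 m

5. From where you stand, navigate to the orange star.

turn right 89°, forward 7.6 m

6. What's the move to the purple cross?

turn left 74°, forward 3.7 m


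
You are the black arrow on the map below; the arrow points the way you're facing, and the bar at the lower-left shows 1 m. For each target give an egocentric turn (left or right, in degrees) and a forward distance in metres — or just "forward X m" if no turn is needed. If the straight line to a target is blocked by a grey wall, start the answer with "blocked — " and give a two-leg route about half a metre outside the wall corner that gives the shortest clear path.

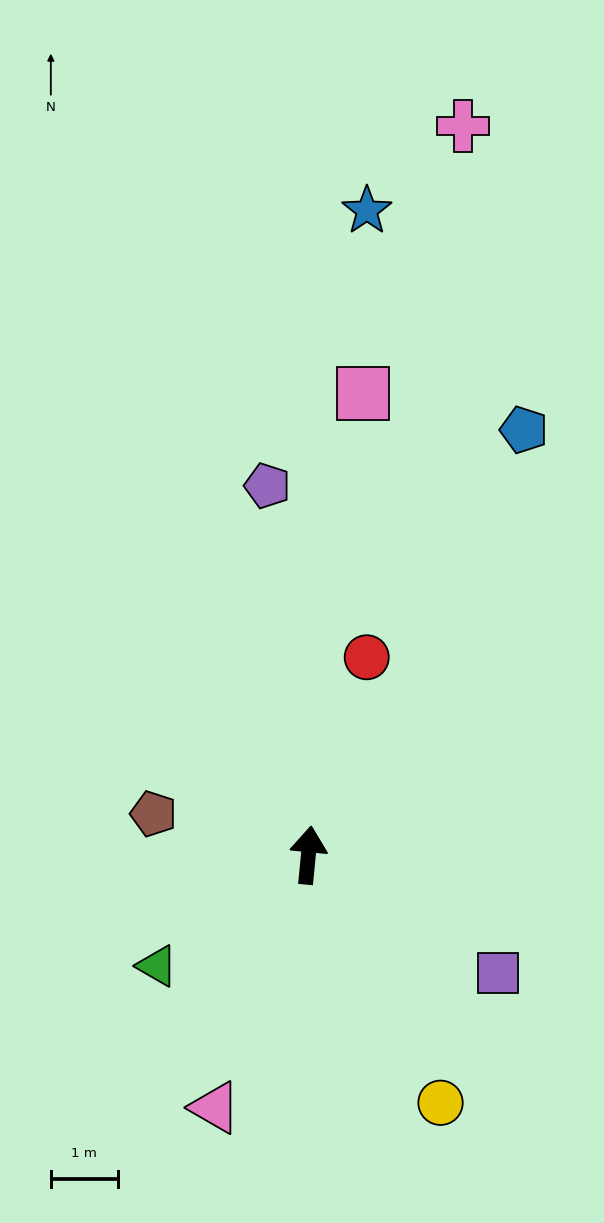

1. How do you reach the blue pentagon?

turn right 21°, forward 7.1 m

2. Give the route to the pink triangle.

turn left 165°, forward 4.0 m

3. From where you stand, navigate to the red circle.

turn right 11°, forward 3.1 m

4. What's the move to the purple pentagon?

turn left 12°, forward 5.6 m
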